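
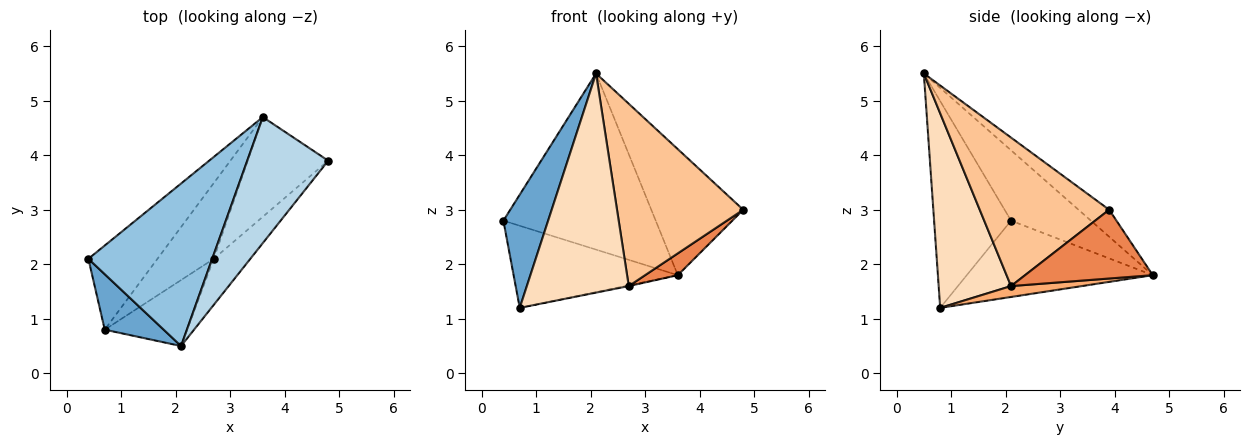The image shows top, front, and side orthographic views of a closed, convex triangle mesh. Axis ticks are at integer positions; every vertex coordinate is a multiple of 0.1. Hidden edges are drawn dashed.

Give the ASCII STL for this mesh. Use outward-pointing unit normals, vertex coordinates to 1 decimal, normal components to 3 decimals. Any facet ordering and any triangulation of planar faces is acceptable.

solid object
 facet normal -0.839 -0.488 0.239
  outer loop
   vertex 0.7 0.8 1.2
   vertex 2.1 0.5 5.5
   vertex 0.4 2.1 2.8
  endloop
 endfacet
 facet normal -0.359 0.686 0.633
  outer loop
   vertex 3.6 4.7 1.8
   vertex 0.4 2.1 2.8
   vertex 2.1 0.5 5.5
  endloop
 endfacet
 facet normal -0.229 0.688 0.688
  outer loop
   vertex 3.6 4.7 1.8
   vertex 2.1 0.5 5.5
   vertex 4.8 3.9 3.0
  endloop
 endfacet
 facet normal -0.620 0.548 -0.561
  outer loop
   vertex 3.6 4.7 1.8
   vertex 0.7 0.8 1.2
   vertex 0.4 2.1 2.8
  endloop
 endfacet
 facet normal 0.641 -0.164 -0.750
  outer loop
   vertex 2.7 2.1 1.6
   vertex 3.6 4.7 1.8
   vertex 4.8 3.9 3.0
  endloop
 endfacet
 facet normal 0.190 0.010 -0.982
  outer loop
   vertex 2.7 2.1 1.6
   vertex 0.7 0.8 1.2
   vertex 3.6 4.7 1.8
  endloop
 endfacet
 facet normal 0.705 -0.688 -0.174
  outer loop
   vertex 2.7 2.1 1.6
   vertex 4.8 3.9 3.0
   vertex 2.1 0.5 5.5
  endloop
 endfacet
 facet normal 0.562 -0.792 -0.238
  outer loop
   vertex 2.7 2.1 1.6
   vertex 2.1 0.5 5.5
   vertex 0.7 0.8 1.2
  endloop
 endfacet
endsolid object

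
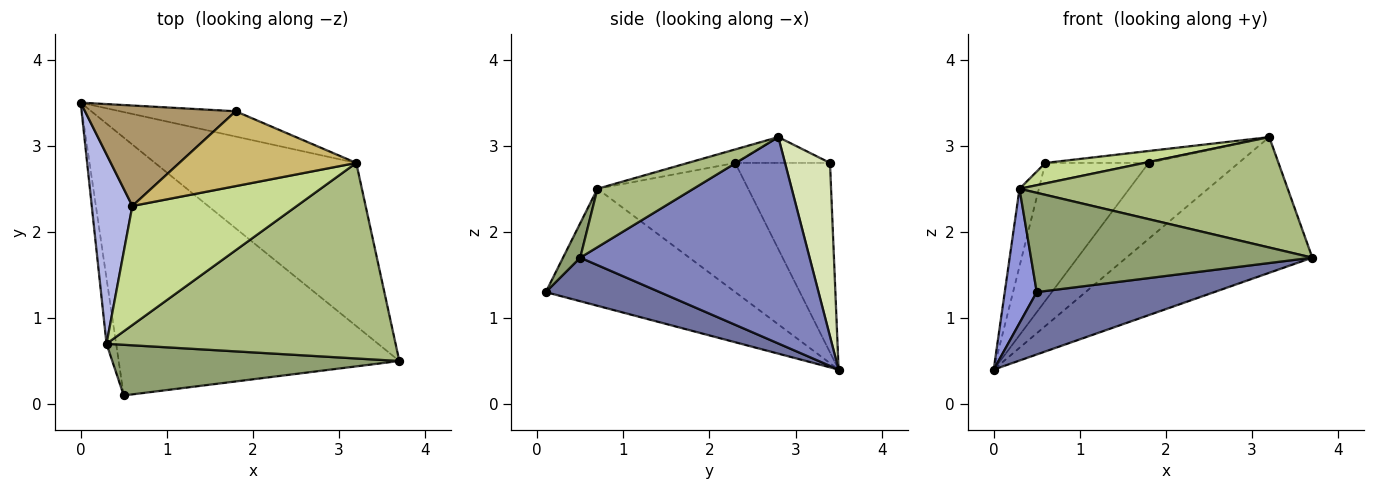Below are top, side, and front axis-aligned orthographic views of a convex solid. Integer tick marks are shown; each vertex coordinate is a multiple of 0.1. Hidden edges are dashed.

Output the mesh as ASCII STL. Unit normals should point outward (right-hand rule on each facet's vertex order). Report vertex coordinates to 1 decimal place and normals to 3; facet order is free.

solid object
 facet normal 0.149 -0.232 -0.961
  outer loop
   vertex 0.5 0.1 1.3
   vertex 0.0 3.5 0.4
   vertex 3.7 0.5 1.7
  endloop
 endfacet
 facet normal 0.619 0.502 -0.604
  outer loop
   vertex 3.2 2.8 3.1
   vertex 3.7 0.5 1.7
   vertex 0.0 3.5 0.4
  endloop
 endfacet
 facet normal -0.983 -0.166 -0.081
  outer loop
   vertex 0.3 0.7 2.5
   vertex 0.0 3.5 0.4
   vertex 0.5 0.1 1.3
  endloop
 endfacet
 facet normal -0.947 0.122 0.298
  outer loop
   vertex 0.3 0.7 2.5
   vertex 0.6 2.3 2.8
   vertex 0.0 3.5 0.4
  endloop
 endfacet
 facet normal 0.054 -0.889 0.454
  outer loop
   vertex 0.3 0.7 2.5
   vertex 0.5 0.1 1.3
   vertex 3.7 0.5 1.7
  endloop
 endfacet
 facet normal 0.173 -0.484 0.858
  outer loop
   vertex 0.3 0.7 2.5
   vertex 3.7 0.5 1.7
   vertex 3.2 2.8 3.1
  endloop
 endfacet
 facet normal -0.081 -0.169 0.982
  outer loop
   vertex 0.3 0.7 2.5
   vertex 3.2 2.8 3.1
   vertex 0.6 2.3 2.8
  endloop
 endfacet
 facet normal 0.429 0.857 -0.286
  outer loop
   vertex 1.8 3.4 2.8
   vertex 3.2 2.8 3.1
   vertex 0.0 3.5 0.4
  endloop
 endfacet
 facet normal -0.595 0.649 0.473
  outer loop
   vertex 1.8 3.4 2.8
   vertex 0.0 3.5 0.4
   vertex 0.6 2.3 2.8
  endloop
 endfacet
 facet normal -0.143 0.156 0.977
  outer loop
   vertex 1.8 3.4 2.8
   vertex 0.6 2.3 2.8
   vertex 3.2 2.8 3.1
  endloop
 endfacet
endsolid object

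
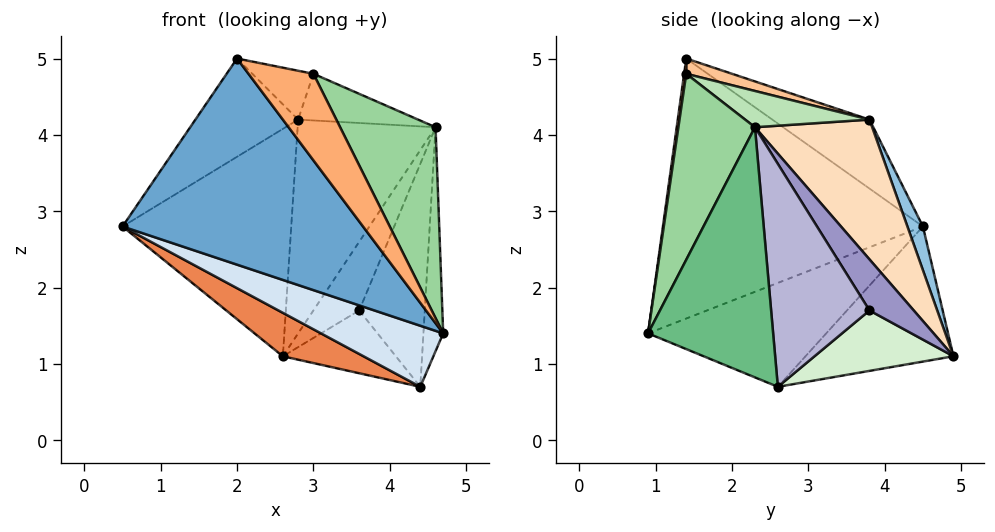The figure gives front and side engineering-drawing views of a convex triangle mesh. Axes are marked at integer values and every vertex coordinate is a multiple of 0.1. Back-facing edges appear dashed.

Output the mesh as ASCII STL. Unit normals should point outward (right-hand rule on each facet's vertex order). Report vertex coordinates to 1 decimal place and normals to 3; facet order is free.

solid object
 facet normal -0.668 -0.618 -0.415
  outer loop
   vertex 2.0 1.4 5.0
   vertex 0.5 4.5 2.8
   vertex 4.7 0.9 1.4
  endloop
 endfacet
 facet normal 0.087 0.941 0.328
  outer loop
   vertex 2.8 3.8 4.2
   vertex 2.6 4.9 1.1
   vertex 0.5 4.5 2.8
  endloop
 endfacet
 facet normal -0.383 0.404 0.831
  outer loop
   vertex 2.8 3.8 4.2
   vertex 0.5 4.5 2.8
   vertex 2.0 1.4 5.0
  endloop
 endfacet
 facet normal -0.577 -0.396 -0.714
  outer loop
   vertex 4.4 2.6 0.7
   vertex 4.7 0.9 1.4
   vertex 0.5 4.5 2.8
  endloop
 endfacet
 facet normal -0.563 -0.307 -0.767
  outer loop
   vertex 4.4 2.6 0.7
   vertex 0.5 4.5 2.8
   vertex 2.6 4.9 1.1
  endloop
 endfacet
 facet normal 0.032 -0.986 0.161
  outer loop
   vertex 3.0 1.4 4.8
   vertex 2.0 1.4 5.0
   vertex 4.7 0.9 1.4
  endloop
 endfacet
 facet normal 0.190 0.253 0.949
  outer loop
   vertex 3.0 1.4 4.8
   vertex 2.8 3.8 4.2
   vertex 2.0 1.4 5.0
  endloop
 endfacet
 facet normal 0.631 0.743 0.223
  outer loop
   vertex 4.6 2.3 4.1
   vertex 2.6 4.9 1.1
   vertex 2.8 3.8 4.2
  endloop
 endfacet
 facet normal 0.987 0.156 -0.044
  outer loop
   vertex 4.6 2.3 4.1
   vertex 4.7 0.9 1.4
   vertex 4.4 2.6 0.7
  endloop
 endfacet
 facet normal 0.575 -0.717 0.393
  outer loop
   vertex 4.6 2.3 4.1
   vertex 3.0 1.4 4.8
   vertex 4.7 0.9 1.4
  endloop
 endfacet
 facet normal 0.264 0.255 0.930
  outer loop
   vertex 4.6 2.3 4.1
   vertex 2.8 3.8 4.2
   vertex 3.0 1.4 4.8
  endloop
 endfacet
 facet normal 0.769 0.625 -0.135
  outer loop
   vertex 3.6 3.8 1.7
   vertex 4.4 2.6 0.7
   vertex 2.6 4.9 1.1
  endloop
 endfacet
 facet normal 0.686 0.710 0.158
  outer loop
   vertex 3.6 3.8 1.7
   vertex 2.6 4.9 1.1
   vertex 4.6 2.3 4.1
  endloop
 endfacet
 facet normal 0.832 0.555 0.000
  outer loop
   vertex 3.6 3.8 1.7
   vertex 4.6 2.3 4.1
   vertex 4.4 2.6 0.7
  endloop
 endfacet
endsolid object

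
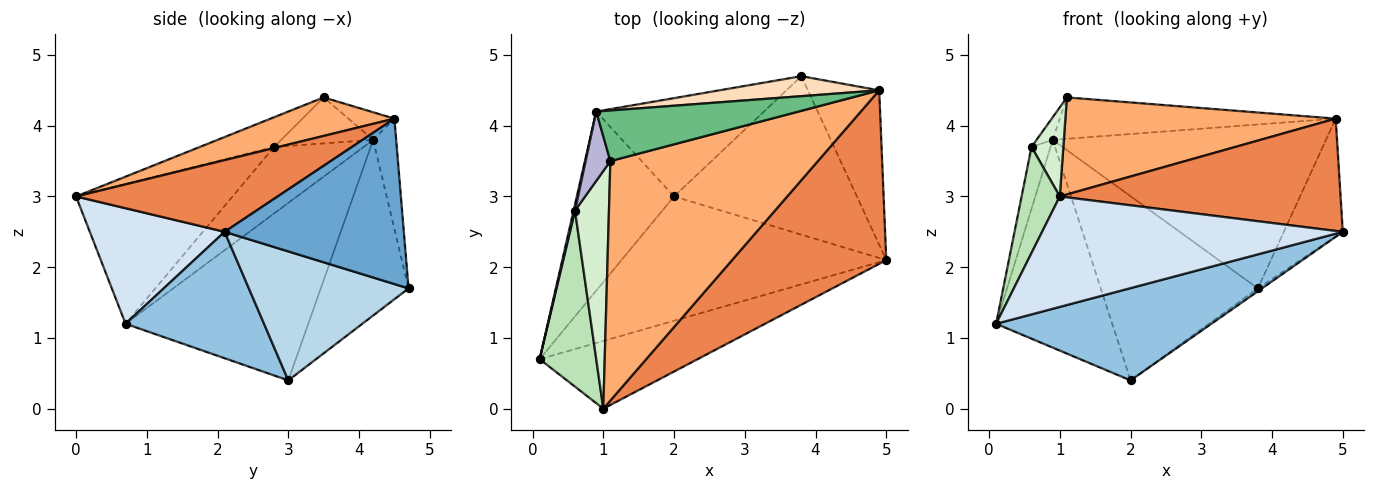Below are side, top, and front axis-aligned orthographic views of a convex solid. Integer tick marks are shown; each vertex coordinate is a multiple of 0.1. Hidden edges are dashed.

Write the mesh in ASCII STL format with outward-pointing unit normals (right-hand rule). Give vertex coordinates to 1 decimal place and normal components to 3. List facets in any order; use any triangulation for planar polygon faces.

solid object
 facet normal 0.879 0.289 -0.379
  outer loop
   vertex 4.9 4.5 4.1
   vertex 5.0 2.1 2.5
   vertex 3.8 4.7 1.7
  endloop
 endfacet
 facet normal 0.358 -0.556 -0.750
  outer loop
   vertex 2.0 3.0 0.4
   vertex 5.0 2.1 2.5
   vertex 0.1 0.7 1.2
  endloop
 endfacet
 facet normal 0.576 0.015 -0.817
  outer loop
   vertex 2.0 3.0 0.4
   vertex 3.8 4.7 1.7
   vertex 5.0 2.1 2.5
  endloop
 endfacet
 facet normal 0.357 -0.796 -0.488
  outer loop
   vertex 1.0 0.0 3.0
   vertex 0.1 0.7 1.2
   vertex 5.0 2.1 2.5
  endloop
 endfacet
 facet normal 0.364 -0.506 0.782
  outer loop
   vertex 1.0 0.0 3.0
   vertex 5.0 2.1 2.5
   vertex 4.9 4.5 4.1
  endloop
 endfacet
 facet normal 0.170 -0.370 0.913
  outer loop
   vertex 1.0 0.0 3.0
   vertex 4.9 4.5 4.1
   vertex 1.1 3.5 4.4
  endloop
 endfacet
 facet normal -0.442 0.791 -0.422
  outer loop
   vertex 0.9 4.2 3.8
   vertex 3.8 4.7 1.7
   vertex 2.0 3.0 0.4
  endloop
 endfacet
 facet normal -0.083 0.989 0.121
  outer loop
   vertex 0.9 4.2 3.8
   vertex 4.9 4.5 4.1
   vertex 3.8 4.7 1.7
  endloop
 endfacet
 facet normal -0.105 0.630 0.770
  outer loop
   vertex 0.9 4.2 3.8
   vertex 1.1 3.5 4.4
   vertex 4.9 4.5 4.1
  endloop
 endfacet
 facet normal -0.766 0.487 -0.420
  outer loop
   vertex 0.9 4.2 3.8
   vertex 2.0 3.0 0.4
   vertex 0.1 0.7 1.2
  endloop
 endfacet
 facet normal -0.904 -0.221 0.366
  outer loop
   vertex 0.6 2.8 3.7
   vertex 0.1 0.7 1.2
   vertex 1.0 0.0 3.0
  endloop
 endfacet
 facet normal -0.634 -0.272 0.724
  outer loop
   vertex 0.6 2.8 3.7
   vertex 1.0 0.0 3.0
   vertex 1.1 3.5 4.4
  endloop
 endfacet
 facet normal -0.978 0.208 0.021
  outer loop
   vertex 0.6 2.8 3.7
   vertex 0.9 4.2 3.8
   vertex 0.1 0.7 1.2
  endloop
 endfacet
 facet normal -0.870 0.153 0.469
  outer loop
   vertex 0.6 2.8 3.7
   vertex 1.1 3.5 4.4
   vertex 0.9 4.2 3.8
  endloop
 endfacet
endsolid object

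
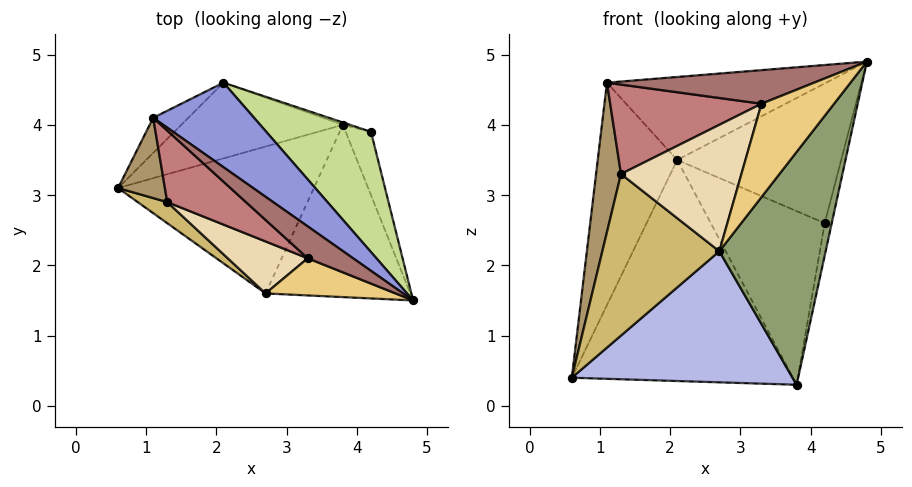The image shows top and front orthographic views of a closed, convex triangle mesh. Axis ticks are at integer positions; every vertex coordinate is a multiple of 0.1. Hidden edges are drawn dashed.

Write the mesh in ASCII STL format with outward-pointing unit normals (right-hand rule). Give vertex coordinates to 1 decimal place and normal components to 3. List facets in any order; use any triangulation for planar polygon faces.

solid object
 facet normal -0.266 0.912 -0.312
  outer loop
   vertex 2.1 4.6 3.5
   vertex 3.8 4.0 0.3
   vertex 0.6 3.1 0.4
  endloop
 endfacet
 facet normal -0.554 0.822 -0.130
  outer loop
   vertex 1.1 4.1 4.6
   vertex 2.1 4.6 3.5
   vertex 0.6 3.1 0.4
  endloop
 endfacet
 facet normal 0.399 0.643 0.654
  outer loop
   vertex 1.1 4.1 4.6
   vertex 4.8 1.5 4.9
   vertex 2.1 4.6 3.5
  endloop
 endfacet
 facet normal 0.162 -0.657 -0.736
  outer loop
   vertex 2.7 1.6 2.2
   vertex 0.6 3.1 0.4
   vertex 3.8 4.0 0.3
  endloop
 endfacet
 facet normal 0.588 -0.650 -0.481
  outer loop
   vertex 2.7 1.6 2.2
   vertex 3.8 4.0 0.3
   vertex 4.8 1.5 4.9
  endloop
 endfacet
 facet normal 0.982 0.085 -0.167
  outer loop
   vertex 4.2 3.9 2.6
   vertex 4.8 1.5 4.9
   vertex 3.8 4.0 0.3
  endloop
 endfacet
 facet normal 0.470 0.669 0.576
  outer loop
   vertex 4.2 3.9 2.6
   vertex 2.1 4.6 3.5
   vertex 4.8 1.5 4.9
  endloop
 endfacet
 facet normal 0.311 0.950 -0.013
  outer loop
   vertex 4.2 3.9 2.6
   vertex 3.8 4.0 0.3
   vertex 2.1 4.6 3.5
  endloop
 endfacet
 facet normal -0.911 -0.363 0.195
  outer loop
   vertex 1.3 2.9 3.3
   vertex 1.1 4.1 4.6
   vertex 0.6 3.1 0.4
  endloop
 endfacet
 facet normal -0.634 -0.767 0.100
  outer loop
   vertex 1.3 2.9 3.3
   vertex 0.6 3.1 0.4
   vertex 2.7 1.6 2.2
  endloop
 endfacet
 facet normal -0.461 -0.825 0.328
  outer loop
   vertex 3.3 2.1 4.3
   vertex 2.7 1.6 2.2
   vertex 4.8 1.5 4.9
  endloop
 endfacet
 facet normal -0.489 -0.807 0.332
  outer loop
   vertex 3.3 2.1 4.3
   vertex 1.3 2.9 3.3
   vertex 2.7 1.6 2.2
  endloop
 endfacet
 facet normal -0.492 -0.631 0.599
  outer loop
   vertex 3.3 2.1 4.3
   vertex 4.8 1.5 4.9
   vertex 1.1 4.1 4.6
  endloop
 endfacet
 facet normal -0.530 -0.662 0.530
  outer loop
   vertex 3.3 2.1 4.3
   vertex 1.1 4.1 4.6
   vertex 1.3 2.9 3.3
  endloop
 endfacet
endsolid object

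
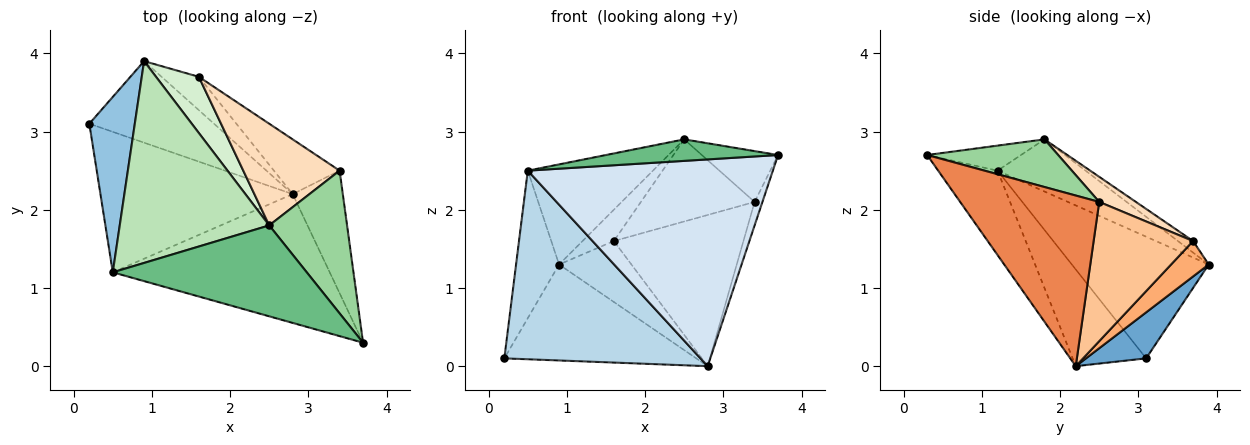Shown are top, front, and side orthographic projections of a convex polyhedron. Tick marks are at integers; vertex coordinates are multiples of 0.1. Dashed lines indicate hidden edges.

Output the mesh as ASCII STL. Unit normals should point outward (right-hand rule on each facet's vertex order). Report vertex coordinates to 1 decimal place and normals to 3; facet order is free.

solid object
 facet normal 0.232 0.741 -0.630
  outer loop
   vertex 2.8 2.2 0.0
   vertex 0.2 3.1 0.1
   vertex 0.9 3.9 1.3
  endloop
 endfacet
 facet normal -0.899 0.282 0.336
  outer loop
   vertex 0.5 1.2 2.5
   vertex 0.9 3.9 1.3
   vertex 0.2 3.1 0.1
  endloop
 endfacet
 facet normal -0.288 -0.768 -0.572
  outer loop
   vertex 0.5 1.2 2.5
   vertex 0.2 3.1 0.1
   vertex 2.8 2.2 0.0
  endloop
 endfacet
 facet normal -0.201 -0.831 -0.518
  outer loop
   vertex 0.5 1.2 2.5
   vertex 2.8 2.2 0.0
   vertex 3.7 0.3 2.7
  endloop
 endfacet
 facet normal 0.958 0.054 -0.281
  outer loop
   vertex 3.4 2.5 2.1
   vertex 3.7 0.3 2.7
   vertex 2.8 2.2 0.0
  endloop
 endfacet
 facet normal 0.415 0.798 -0.437
  outer loop
   vertex 1.6 3.7 1.6
   vertex 2.8 2.2 0.0
   vertex 0.9 3.9 1.3
  endloop
 endfacet
 facet normal 0.585 0.763 -0.276
  outer loop
   vertex 1.6 3.7 1.6
   vertex 3.4 2.5 2.1
   vertex 2.8 2.2 0.0
  endloop
 endfacet
 facet normal 0.199 0.616 0.762
  outer loop
   vertex 2.5 1.8 2.9
   vertex 3.4 2.5 2.1
   vertex 1.6 3.7 1.6
  endloop
 endfacet
 facet normal -0.125 -0.228 0.966
  outer loop
   vertex 2.5 1.8 2.9
   vertex 0.5 1.2 2.5
   vertex 3.7 0.3 2.7
  endloop
 endfacet
 facet normal 0.499 0.291 0.816
  outer loop
   vertex 2.5 1.8 2.9
   vertex 3.7 0.3 2.7
   vertex 3.4 2.5 2.1
  endloop
 endfacet
 facet normal -0.298 0.424 0.855
  outer loop
   vertex 2.5 1.8 2.9
   vertex 0.9 3.9 1.3
   vertex 0.5 1.2 2.5
  endloop
 endfacet
 facet normal -0.229 0.473 0.851
  outer loop
   vertex 2.5 1.8 2.9
   vertex 1.6 3.7 1.6
   vertex 0.9 3.9 1.3
  endloop
 endfacet
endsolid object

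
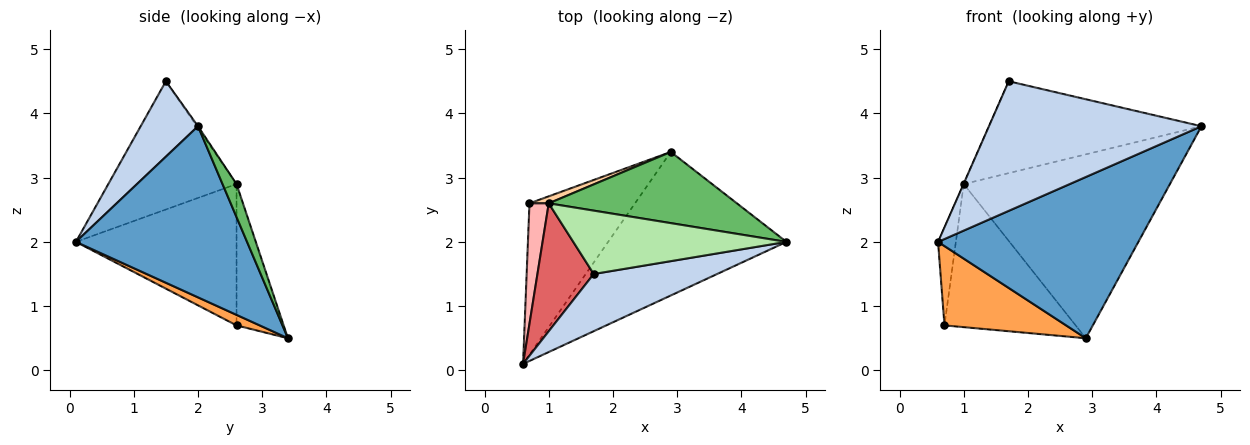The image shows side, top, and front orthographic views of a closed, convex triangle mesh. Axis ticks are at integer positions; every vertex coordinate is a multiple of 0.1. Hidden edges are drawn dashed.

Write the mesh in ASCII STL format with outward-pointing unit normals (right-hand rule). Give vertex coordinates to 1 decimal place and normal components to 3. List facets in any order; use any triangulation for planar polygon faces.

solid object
 facet normal 0.538 -0.630 -0.561
  outer loop
   vertex 2.9 3.4 0.5
   vertex 4.7 2.0 3.8
   vertex 0.6 0.1 2.0
  endloop
 endfacet
 facet normal 0.240 -0.888 0.392
  outer loop
   vertex 1.7 1.5 4.5
   vertex 0.6 0.1 2.0
   vertex 4.7 2.0 3.8
  endloop
 endfacet
 facet normal 0.088 -0.462 -0.882
  outer loop
   vertex 0.7 2.6 0.7
   vertex 2.9 3.4 0.5
   vertex 0.6 0.1 2.0
  endloop
 endfacet
 facet normal -0.338 0.940 0.046
  outer loop
   vertex 1.0 2.6 2.9
   vertex 2.9 3.4 0.5
   vertex 0.7 2.6 0.7
  endloop
 endfacet
 facet normal 0.063 0.931 0.360
  outer loop
   vertex 1.0 2.6 2.9
   vertex 4.7 2.0 3.8
   vertex 2.9 3.4 0.5
  endloop
 endfacet
 facet normal -0.005 0.823 0.568
  outer loop
   vertex 1.0 2.6 2.9
   vertex 1.7 1.5 4.5
   vertex 4.7 2.0 3.8
  endloop
 endfacet
 facet normal -0.916 0.002 0.402
  outer loop
   vertex 1.0 2.6 2.9
   vertex 0.6 0.1 2.0
   vertex 1.7 1.5 4.5
  endloop
 endfacet
 facet normal -0.985 0.109 0.134
  outer loop
   vertex 1.0 2.6 2.9
   vertex 0.7 2.6 0.7
   vertex 0.6 0.1 2.0
  endloop
 endfacet
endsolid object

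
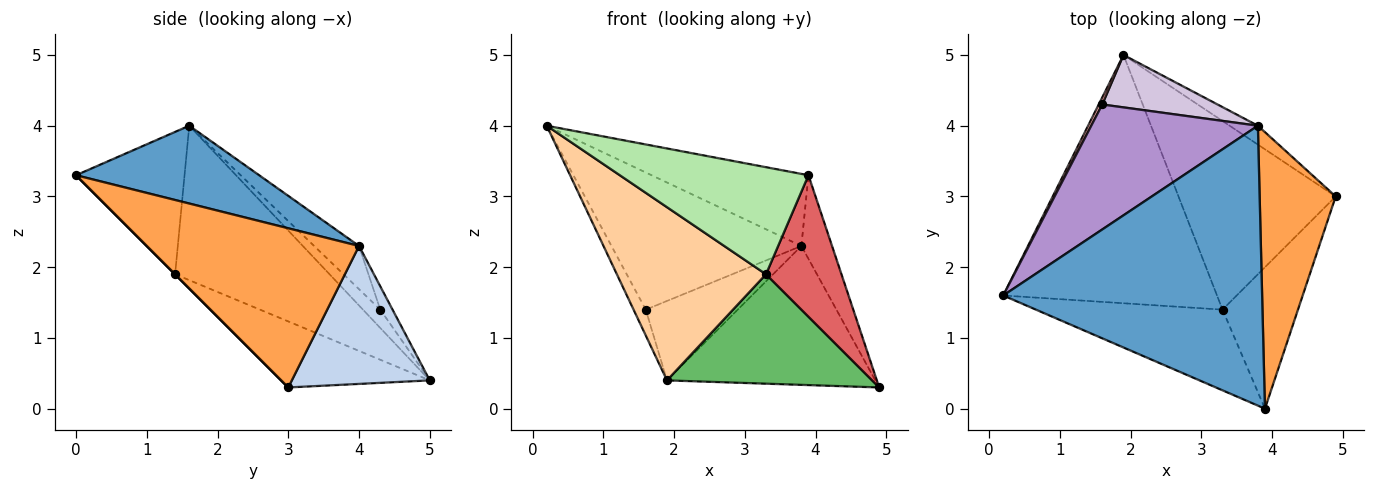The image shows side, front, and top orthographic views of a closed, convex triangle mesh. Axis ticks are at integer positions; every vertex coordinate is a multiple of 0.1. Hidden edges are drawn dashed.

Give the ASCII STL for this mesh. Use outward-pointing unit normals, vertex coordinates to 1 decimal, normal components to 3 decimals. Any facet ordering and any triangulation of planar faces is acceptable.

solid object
 facet normal 0.279 0.239 0.930
  outer loop
   vertex 3.8 4.0 2.3
   vertex 0.2 1.6 4.0
   vertex 3.9 0.0 3.3
  endloop
 endfacet
 facet normal 0.549 0.828 -0.113
  outer loop
   vertex 3.8 4.0 2.3
   vertex 4.9 3.0 0.3
   vertex 1.9 5.0 0.4
  endloop
 endfacet
 facet normal 0.895 0.129 0.427
  outer loop
   vertex 3.8 4.0 2.3
   vertex 3.9 0.0 3.3
   vertex 4.9 3.0 0.3
  endloop
 endfacet
 facet normal -0.510 -0.492 -0.706
  outer loop
   vertex 3.3 1.4 1.9
   vertex 0.2 1.6 4.0
   vertex 1.9 5.0 0.4
  endloop
 endfacet
 facet normal -0.341 -0.472 -0.813
  outer loop
   vertex 3.3 1.4 1.9
   vertex 1.9 5.0 0.4
   vertex 4.9 3.0 0.3
  endloop
 endfacet
 facet normal -0.417 -0.726 -0.547
  outer loop
   vertex 3.3 1.4 1.9
   vertex 3.9 0.0 3.3
   vertex 0.2 1.6 4.0
  endloop
 endfacet
 facet normal 0.000 -0.707 -0.707
  outer loop
   vertex 3.3 1.4 1.9
   vertex 4.9 3.0 0.3
   vertex 3.9 0.0 3.3
  endloop
 endfacet
 facet normal -0.807 0.569 0.156
  outer loop
   vertex 1.6 4.3 1.4
   vertex 1.9 5.0 0.4
   vertex 0.2 1.6 4.0
  endloop
 endfacet
 facet normal -0.172 0.728 0.663
  outer loop
   vertex 1.6 4.3 1.4
   vertex 0.2 1.6 4.0
   vertex 3.8 4.0 2.3
  endloop
 endfacet
 facet normal -0.111 0.829 0.547
  outer loop
   vertex 1.6 4.3 1.4
   vertex 3.8 4.0 2.3
   vertex 1.9 5.0 0.4
  endloop
 endfacet
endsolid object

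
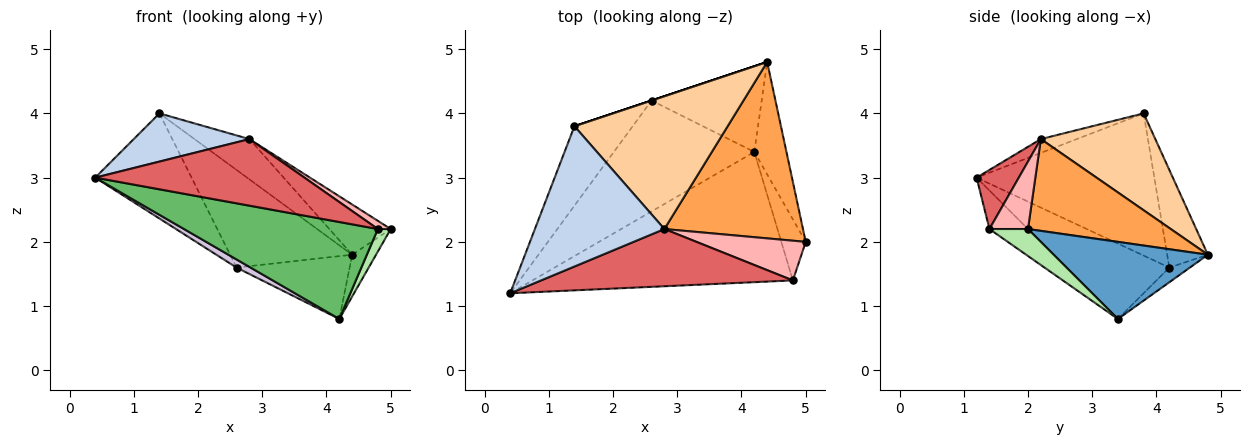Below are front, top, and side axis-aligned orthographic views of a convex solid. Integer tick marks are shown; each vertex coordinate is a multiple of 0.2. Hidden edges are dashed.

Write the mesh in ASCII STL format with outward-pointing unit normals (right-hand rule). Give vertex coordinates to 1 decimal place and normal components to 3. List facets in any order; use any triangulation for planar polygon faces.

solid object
 facet normal 0.914 0.141 -0.381
  outer loop
   vertex 4.2 3.4 0.8
   vertex 4.4 4.8 1.8
   vertex 5.0 2.0 2.2
  endloop
 endfacet
 facet normal -0.101 -0.323 0.941
  outer loop
   vertex 2.8 2.2 3.6
   vertex 1.4 3.8 4.0
   vertex 0.4 1.2 3.0
  endloop
 endfacet
 facet normal 0.537 0.231 0.811
  outer loop
   vertex 2.8 2.2 3.6
   vertex 5.0 2.0 2.2
   vertex 4.4 4.8 1.8
  endloop
 endfacet
 facet normal 0.518 0.248 0.819
  outer loop
   vertex 2.8 2.2 3.6
   vertex 4.4 4.8 1.8
   vertex 1.4 3.8 4.0
  endloop
 endfacet
 facet normal -0.118 -0.593 -0.797
  outer loop
   vertex 4.8 1.4 2.2
   vertex 0.4 1.2 3.0
   vertex 4.2 3.4 0.8
  endloop
 endfacet
 facet normal 0.720 -0.240 -0.651
  outer loop
   vertex 4.8 1.4 2.2
   vertex 4.2 3.4 0.8
   vertex 5.0 2.0 2.2
  endloop
 endfacet
 facet normal 0.151 -0.750 0.644
  outer loop
   vertex 4.8 1.4 2.2
   vertex 2.8 2.2 3.6
   vertex 0.4 1.2 3.0
  endloop
 endfacet
 facet normal 0.518 -0.173 0.838
  outer loop
   vertex 4.8 1.4 2.2
   vertex 5.0 2.0 2.2
   vertex 2.8 2.2 3.6
  endloop
 endfacet
 facet normal -0.827 0.448 -0.339
  outer loop
   vertex 2.6 4.2 1.6
   vertex 0.4 1.2 3.0
   vertex 1.4 3.8 4.0
  endloop
 endfacet
 facet normal -0.472 -0.064 -0.879
  outer loop
   vertex 2.6 4.2 1.6
   vertex 4.2 3.4 0.8
   vertex 0.4 1.2 3.0
  endloop
 endfacet
 facet normal -0.316 0.949 0.000
  outer loop
   vertex 2.6 4.2 1.6
   vertex 1.4 3.8 4.0
   vertex 4.4 4.8 1.8
  endloop
 endfacet
 facet normal -0.107 0.588 -0.802
  outer loop
   vertex 2.6 4.2 1.6
   vertex 4.4 4.8 1.8
   vertex 4.2 3.4 0.8
  endloop
 endfacet
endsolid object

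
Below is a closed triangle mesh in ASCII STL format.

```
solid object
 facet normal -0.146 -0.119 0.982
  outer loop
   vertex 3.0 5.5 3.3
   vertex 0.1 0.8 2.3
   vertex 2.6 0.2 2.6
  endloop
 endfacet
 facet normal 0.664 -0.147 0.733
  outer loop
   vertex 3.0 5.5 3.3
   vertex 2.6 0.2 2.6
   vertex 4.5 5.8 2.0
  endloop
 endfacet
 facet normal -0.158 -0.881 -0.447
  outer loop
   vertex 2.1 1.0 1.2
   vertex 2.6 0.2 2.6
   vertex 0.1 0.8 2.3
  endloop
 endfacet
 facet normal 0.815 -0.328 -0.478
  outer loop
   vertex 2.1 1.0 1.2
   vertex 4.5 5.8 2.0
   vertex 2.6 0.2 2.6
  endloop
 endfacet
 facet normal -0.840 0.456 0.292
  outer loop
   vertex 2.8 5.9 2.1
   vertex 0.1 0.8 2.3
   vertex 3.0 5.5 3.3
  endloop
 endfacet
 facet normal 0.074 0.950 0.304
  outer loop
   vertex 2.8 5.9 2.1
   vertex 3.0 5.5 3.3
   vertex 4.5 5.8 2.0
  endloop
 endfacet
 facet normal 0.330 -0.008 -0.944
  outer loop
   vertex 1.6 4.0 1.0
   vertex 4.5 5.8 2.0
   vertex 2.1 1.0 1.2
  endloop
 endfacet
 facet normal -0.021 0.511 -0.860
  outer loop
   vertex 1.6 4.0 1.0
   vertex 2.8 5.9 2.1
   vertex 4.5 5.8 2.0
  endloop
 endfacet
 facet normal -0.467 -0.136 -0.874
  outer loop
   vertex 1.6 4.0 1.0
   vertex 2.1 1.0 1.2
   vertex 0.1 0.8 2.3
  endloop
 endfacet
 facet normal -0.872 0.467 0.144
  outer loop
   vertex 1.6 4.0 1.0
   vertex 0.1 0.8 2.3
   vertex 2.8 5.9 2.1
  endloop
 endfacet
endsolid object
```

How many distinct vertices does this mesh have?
7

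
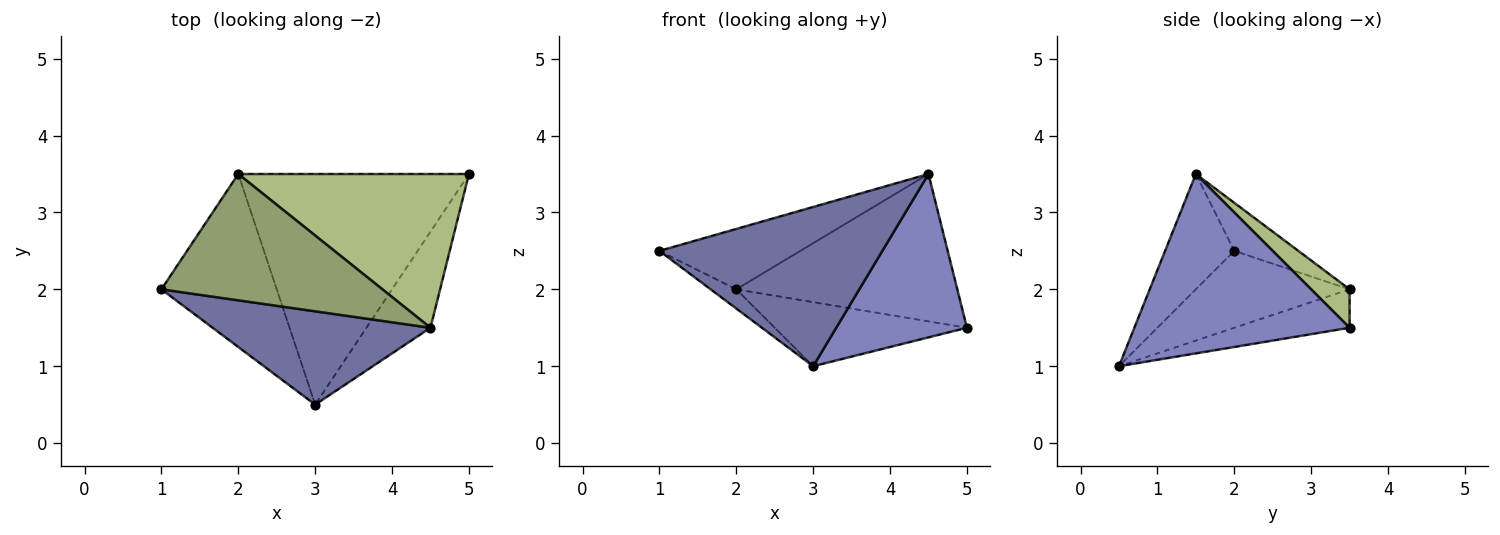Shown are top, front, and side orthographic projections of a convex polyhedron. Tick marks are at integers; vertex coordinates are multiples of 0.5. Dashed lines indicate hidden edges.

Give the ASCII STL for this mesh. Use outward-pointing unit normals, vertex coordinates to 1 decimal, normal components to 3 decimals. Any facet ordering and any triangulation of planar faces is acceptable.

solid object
 facet normal -0.259 -0.833 0.489
  outer loop
   vertex 4.5 1.5 3.5
   vertex 1.0 2.0 2.5
   vertex 3.0 0.5 1.0
  endloop
 endfacet
 facet normal 0.818 -0.496 -0.292
  outer loop
   vertex 4.5 1.5 3.5
   vertex 3.0 0.5 1.0
   vertex 5.0 3.5 1.5
  endloop
 endfacet
 facet normal -0.552 0.092 -0.829
  outer loop
   vertex 2.0 3.5 2.0
   vertex 3.0 0.5 1.0
   vertex 1.0 2.0 2.5
  endloop
 endfacet
 facet normal -0.159 0.264 -0.951
  outer loop
   vertex 2.0 3.5 2.0
   vertex 5.0 3.5 1.5
   vertex 3.0 0.5 1.0
  endloop
 endfacet
 facet normal -0.192 0.423 0.885
  outer loop
   vertex 2.0 3.5 2.0
   vertex 1.0 2.0 2.5
   vertex 4.5 1.5 3.5
  endloop
 endfacet
 facet normal 0.119 0.687 0.717
  outer loop
   vertex 2.0 3.5 2.0
   vertex 4.5 1.5 3.5
   vertex 5.0 3.5 1.5
  endloop
 endfacet
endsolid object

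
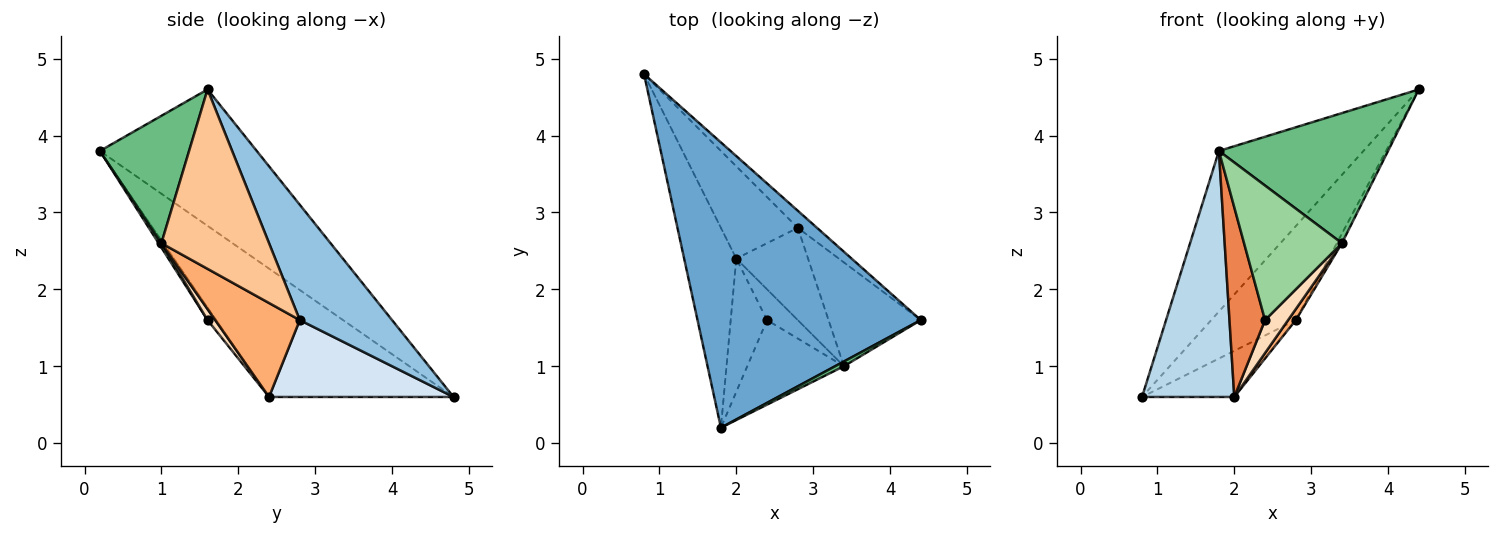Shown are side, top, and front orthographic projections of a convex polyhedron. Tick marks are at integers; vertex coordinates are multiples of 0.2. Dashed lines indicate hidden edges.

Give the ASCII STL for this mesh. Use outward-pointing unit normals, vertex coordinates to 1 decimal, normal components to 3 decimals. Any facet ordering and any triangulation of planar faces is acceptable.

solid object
 facet normal -0.470 0.433 0.769
  outer loop
   vertex 1.8 0.2 3.8
   vertex 4.4 1.6 4.6
   vertex 0.8 4.8 0.6
  endloop
 endfacet
 facet normal 0.732 0.671 -0.122
  outer loop
   vertex 2.8 2.8 1.6
   vertex 0.8 4.8 0.6
   vertex 4.4 1.6 4.6
  endloop
 endfacet
 facet normal -0.841 -0.420 -0.342
  outer loop
   vertex 2.0 2.4 0.6
   vertex 1.8 0.2 3.8
   vertex 0.8 4.8 0.6
  endloop
 endfacet
 facet normal 0.667 0.333 -0.667
  outer loop
   vertex 2.0 2.4 0.6
   vertex 0.8 4.8 0.6
   vertex 2.8 2.8 1.6
  endloop
 endfacet
 facet normal -0.195 -0.802 -0.564
  outer loop
   vertex 2.4 1.6 1.6
   vertex 1.8 0.2 3.8
   vertex 2.0 2.4 0.6
  endloop
 endfacet
 facet normal 0.793 -0.072 -0.605
  outer loop
   vertex 3.4 1.0 2.6
   vertex 2.0 2.4 0.6
   vertex 2.8 2.8 1.6
  endloop
 endfacet
 facet normal 0.888 0.042 -0.457
  outer loop
   vertex 3.4 1.0 2.6
   vertex 2.8 2.8 1.6
   vertex 4.4 1.6 4.6
  endloop
 endfacet
 facet normal 0.237 -0.710 -0.663
  outer loop
   vertex 3.4 1.0 2.6
   vertex 2.4 1.6 1.6
   vertex 2.0 2.4 0.6
  endloop
 endfacet
 facet normal 0.466 -0.884 0.032
  outer loop
   vertex 3.4 1.0 2.6
   vertex 4.4 1.6 4.6
   vertex 1.8 0.2 3.8
  endloop
 endfacet
 facet normal 0.024 -0.846 -0.532
  outer loop
   vertex 3.4 1.0 2.6
   vertex 1.8 0.2 3.8
   vertex 2.4 1.6 1.6
  endloop
 endfacet
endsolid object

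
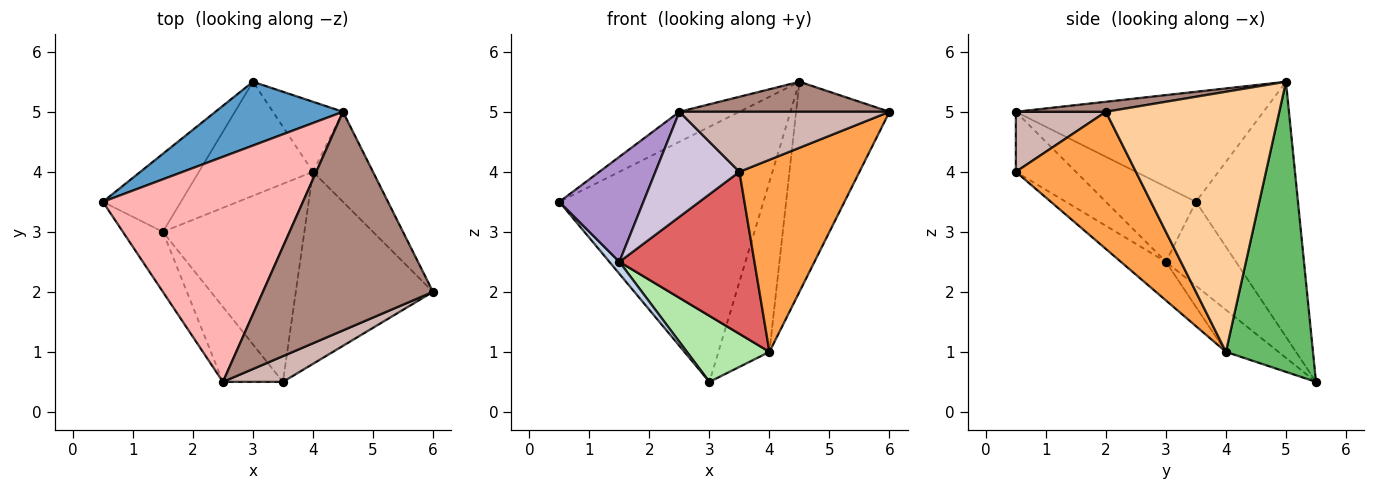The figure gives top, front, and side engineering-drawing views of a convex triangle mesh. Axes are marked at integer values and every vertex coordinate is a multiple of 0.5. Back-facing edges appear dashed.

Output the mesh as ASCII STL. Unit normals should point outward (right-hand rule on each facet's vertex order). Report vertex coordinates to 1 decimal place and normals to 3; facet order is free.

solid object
 facet normal -0.436 0.873 0.218
  outer loop
   vertex 4.5 5.0 5.5
   vertex 3.0 5.5 0.5
   vertex 0.5 3.5 3.5
  endloop
 endfacet
 facet normal -0.729 -0.104 -0.677
  outer loop
   vertex 1.5 3.0 2.5
   vertex 0.5 3.5 3.5
   vertex 3.0 5.5 0.5
  endloop
 endfacet
 facet normal 0.577 -0.577 -0.577
  outer loop
   vertex 4.0 4.0 1.0
   vertex 6.0 2.0 5.0
   vertex 3.5 0.5 4.0
  endloop
 endfacet
 facet normal 0.863 0.465 -0.199
  outer loop
   vertex 4.0 4.0 1.0
   vertex 4.5 5.0 5.5
   vertex 6.0 2.0 5.0
  endloop
 endfacet
 facet normal 0.845 0.495 -0.204
  outer loop
   vertex 4.0 4.0 1.0
   vertex 3.0 5.5 0.5
   vertex 4.5 5.0 5.5
  endloop
 endfacet
 facet normal -0.304 -0.477 -0.825
  outer loop
   vertex 4.0 4.0 1.0
   vertex 1.5 3.0 2.5
   vertex 3.0 5.5 0.5
  endloop
 endfacet
 facet normal -0.207 -0.620 -0.757
  outer loop
   vertex 4.0 4.0 1.0
   vertex 3.5 0.5 4.0
   vertex 1.5 3.0 2.5
  endloop
 endfacet
 facet normal -0.479 0.116 0.870
  outer loop
   vertex 2.5 0.5 5.0
   vertex 4.5 5.0 5.5
   vertex 0.5 3.5 3.5
  endloop
 endfacet
 facet normal -0.681 -0.636 -0.363
  outer loop
   vertex 2.5 0.5 5.0
   vertex 0.5 3.5 3.5
   vertex 1.5 3.0 2.5
  endloop
 endfacet
 facet normal -0.503 -0.704 -0.503
  outer loop
   vertex 2.5 0.5 5.0
   vertex 1.5 3.0 2.5
   vertex 3.5 0.5 4.0
  endloop
 endfacet
 facet normal 0.058 -0.136 0.989
  outer loop
   vertex 2.5 0.5 5.0
   vertex 6.0 2.0 5.0
   vertex 4.5 5.0 5.5
  endloop
 endfacet
 facet normal 0.367 -0.855 0.367
  outer loop
   vertex 2.5 0.5 5.0
   vertex 3.5 0.5 4.0
   vertex 6.0 2.0 5.0
  endloop
 endfacet
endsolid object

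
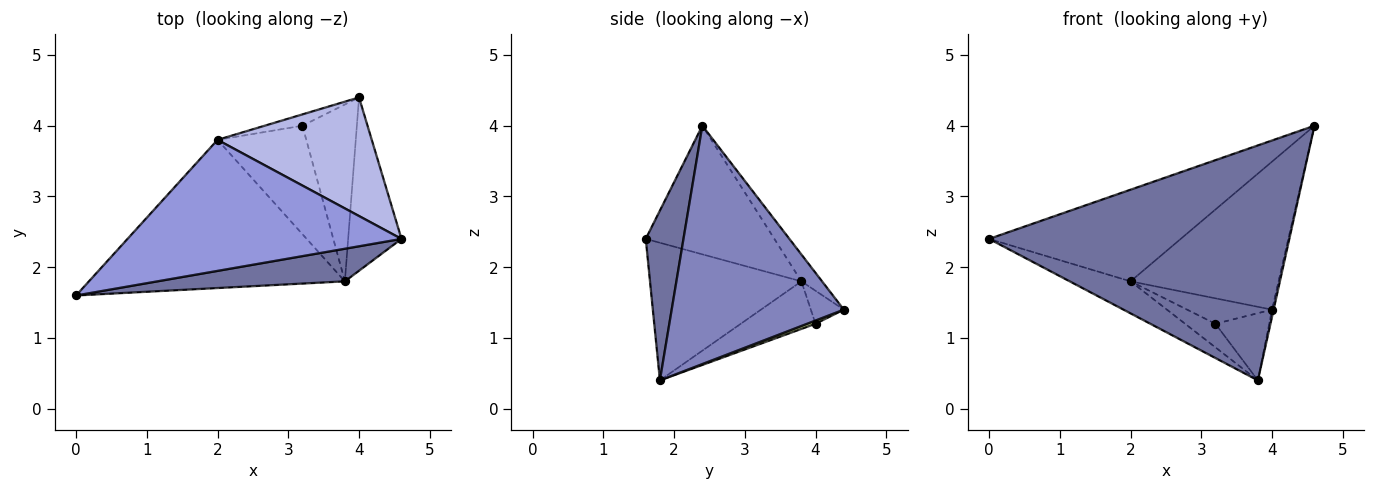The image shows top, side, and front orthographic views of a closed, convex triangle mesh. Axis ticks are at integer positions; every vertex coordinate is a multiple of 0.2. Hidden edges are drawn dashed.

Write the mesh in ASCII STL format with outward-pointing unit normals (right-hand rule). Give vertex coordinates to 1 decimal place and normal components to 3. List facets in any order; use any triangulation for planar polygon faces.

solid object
 facet normal 0.124 -0.983 0.136
  outer loop
   vertex 3.8 1.8 0.4
   vertex 4.6 2.4 4.0
   vertex 0.0 1.6 2.4
  endloop
 endfacet
 facet normal 0.976 0.009 -0.218
  outer loop
   vertex 3.8 1.8 0.4
   vertex 4.0 4.4 1.4
   vertex 4.6 2.4 4.0
  endloop
 endfacet
 facet normal -0.359 0.535 0.765
  outer loop
   vertex 2.0 3.8 1.8
   vertex 0.0 1.6 2.4
   vertex 4.6 2.4 4.0
  endloop
 endfacet
 facet normal -0.108 0.776 0.622
  outer loop
   vertex 2.0 3.8 1.8
   vertex 4.6 2.4 4.0
   vertex 4.0 4.4 1.4
  endloop
 endfacet
 facet normal -0.465 0.187 -0.865
  outer loop
   vertex 2.0 3.8 1.8
   vertex 3.8 1.8 0.4
   vertex 0.0 1.6 2.4
  endloop
 endfacet
 facet normal 0.056 0.355 -0.933
  outer loop
   vertex 3.2 4.0 1.2
   vertex 4.0 4.4 1.4
   vertex 3.8 1.8 0.4
  endloop
 endfacet
 facet normal -0.335 0.861 -0.383
  outer loop
   vertex 3.2 4.0 1.2
   vertex 2.0 3.8 1.8
   vertex 4.0 4.4 1.4
  endloop
 endfacet
 facet normal -0.464 0.188 -0.866
  outer loop
   vertex 3.2 4.0 1.2
   vertex 3.8 1.8 0.4
   vertex 2.0 3.8 1.8
  endloop
 endfacet
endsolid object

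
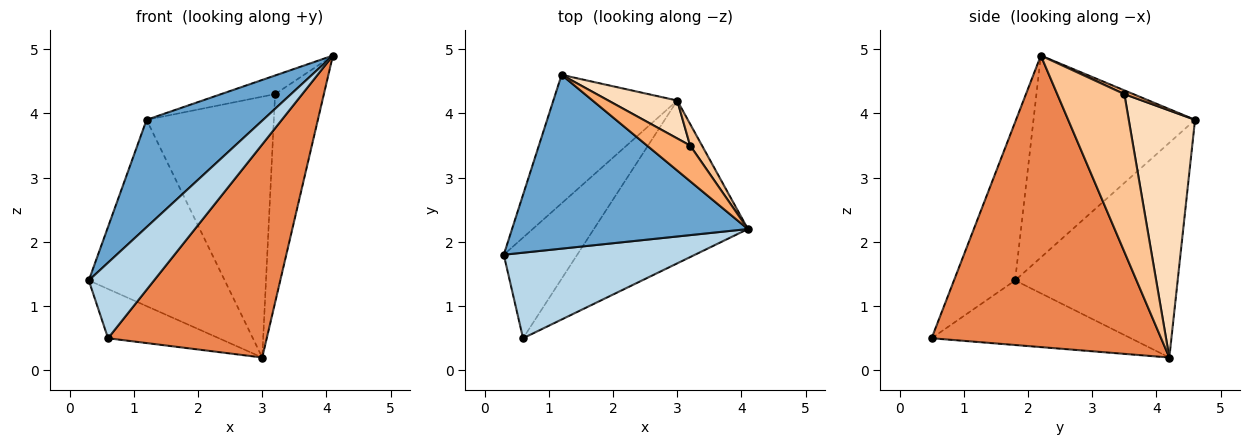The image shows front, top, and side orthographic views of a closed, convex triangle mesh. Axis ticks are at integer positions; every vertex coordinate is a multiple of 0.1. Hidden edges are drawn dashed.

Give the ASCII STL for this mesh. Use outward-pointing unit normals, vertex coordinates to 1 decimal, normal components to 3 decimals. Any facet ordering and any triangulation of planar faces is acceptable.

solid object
 facet normal -0.589 -0.425 0.688
  outer loop
   vertex 1.2 4.6 3.9
   vertex 0.3 1.8 1.4
   vertex 4.1 2.2 4.9
  endloop
 endfacet
 facet normal -0.701 0.587 -0.405
  outer loop
   vertex 3.0 4.2 0.2
   vertex 0.3 1.8 1.4
   vertex 1.2 4.6 3.9
  endloop
 endfacet
 facet normal -0.527 -0.563 0.637
  outer loop
   vertex 0.6 0.5 0.5
   vertex 4.1 2.2 4.9
   vertex 0.3 1.8 1.4
  endloop
 endfacet
 facet normal -0.620 0.345 -0.705
  outer loop
   vertex 0.6 0.5 0.5
   vertex 0.3 1.8 1.4
   vertex 3.0 4.2 0.2
  endloop
 endfacet
 facet normal 0.754 -0.522 -0.399
  outer loop
   vertex 0.6 0.5 0.5
   vertex 3.0 4.2 0.2
   vertex 4.1 2.2 4.9
  endloop
 endfacet
 facet normal 0.077 0.461 0.884
  outer loop
   vertex 3.2 3.5 4.3
   vertex 1.2 4.6 3.9
   vertex 4.1 2.2 4.9
  endloop
 endfacet
 facet normal 0.807 0.587 0.061
  outer loop
   vertex 3.2 3.5 4.3
   vertex 4.1 2.2 4.9
   vertex 3.0 4.2 0.2
  endloop
 endfacet
 facet normal 0.458 0.880 0.128
  outer loop
   vertex 3.2 3.5 4.3
   vertex 3.0 4.2 0.2
   vertex 1.2 4.6 3.9
  endloop
 endfacet
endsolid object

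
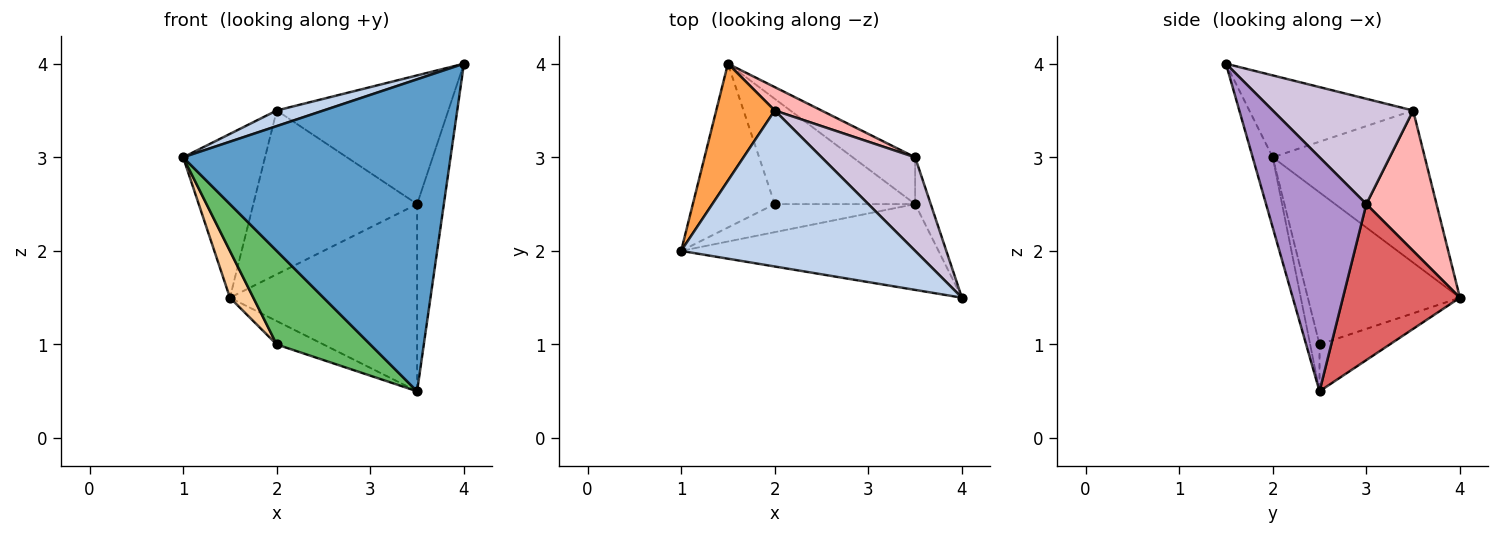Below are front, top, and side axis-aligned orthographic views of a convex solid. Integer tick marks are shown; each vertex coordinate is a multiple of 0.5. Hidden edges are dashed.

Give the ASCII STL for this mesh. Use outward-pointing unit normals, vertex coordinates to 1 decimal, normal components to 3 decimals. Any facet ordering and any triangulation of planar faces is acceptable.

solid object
 facet normal -0.072 -0.962 -0.264
  outer loop
   vertex 3.5 2.5 0.5
   vertex 4.0 1.5 4.0
   vertex 1.0 2.0 3.0
  endloop
 endfacet
 facet normal -0.329 -0.094 0.940
  outer loop
   vertex 2.0 3.5 3.5
   vertex 1.0 2.0 3.0
   vertex 4.0 1.5 4.0
  endloop
 endfacet
 facet normal -0.834 0.449 0.321
  outer loop
   vertex 2.0 3.5 3.5
   vertex 1.5 4.0 1.5
   vertex 1.0 2.0 3.0
  endloop
 endfacet
 facet normal -0.873 -0.134 -0.470
  outer loop
   vertex 2.0 2.5 1.0
   vertex 1.0 2.0 3.0
   vertex 1.5 4.0 1.5
  endloop
 endfacet
 facet normal -0.095 -0.953 -0.286
  outer loop
   vertex 2.0 2.5 1.0
   vertex 3.5 2.5 0.5
   vertex 1.0 2.0 3.0
  endloop
 endfacet
 facet normal -0.309 0.206 -0.928
  outer loop
   vertex 2.0 2.5 1.0
   vertex 1.5 4.0 1.5
   vertex 3.5 2.5 0.5
  endloop
 endfacet
 facet normal 0.518 0.830 -0.207
  outer loop
   vertex 3.5 3.0 2.5
   vertex 3.5 2.5 0.5
   vertex 1.5 4.0 1.5
  endloop
 endfacet
 facet normal 0.391 0.911 0.130
  outer loop
   vertex 3.5 3.0 2.5
   vertex 1.5 4.0 1.5
   vertex 2.0 3.5 3.5
  endloop
 endfacet
 facet normal 0.964 0.257 -0.064
  outer loop
   vertex 3.5 3.0 2.5
   vertex 4.0 1.5 4.0
   vertex 3.5 2.5 0.5
  endloop
 endfacet
 facet normal 0.552 0.674 0.491
  outer loop
   vertex 3.5 3.0 2.5
   vertex 2.0 3.5 3.5
   vertex 4.0 1.5 4.0
  endloop
 endfacet
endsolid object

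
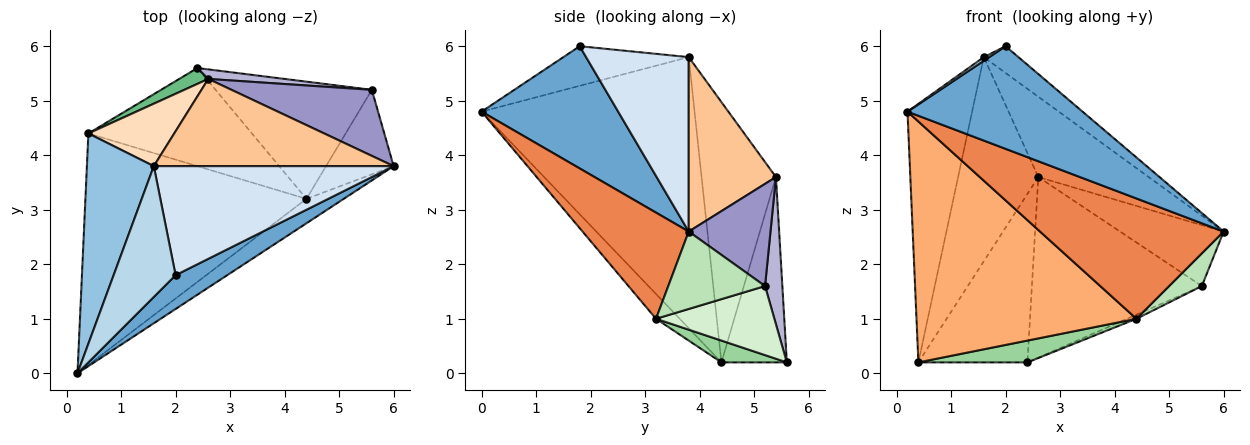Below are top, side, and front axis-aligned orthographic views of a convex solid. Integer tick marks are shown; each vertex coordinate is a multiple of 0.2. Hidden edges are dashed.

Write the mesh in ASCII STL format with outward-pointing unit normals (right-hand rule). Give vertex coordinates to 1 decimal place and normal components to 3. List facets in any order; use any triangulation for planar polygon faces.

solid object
 facet normal 0.595 -0.763 0.252
  outer loop
   vertex 2.0 1.8 6.0
   vertex 0.2 0.0 4.8
   vertex 6.0 3.8 2.6
  endloop
 endfacet
 facet normal -0.931 0.283 0.230
  outer loop
   vertex 1.6 3.8 5.8
   vertex 0.4 4.4 0.2
   vertex 0.2 0.0 4.8
  endloop
 endfacet
 facet normal -0.538 -0.023 0.842
  outer loop
   vertex 1.6 3.8 5.8
   vertex 0.2 0.0 4.8
   vertex 2.0 1.8 6.0
  endloop
 endfacet
 facet normal 0.577 0.195 0.793
  outer loop
   vertex 1.6 3.8 5.8
   vertex 2.0 1.8 6.0
   vertex 6.0 3.8 2.6
  endloop
 endfacet
 facet normal 0.493 -0.853 -0.173
  outer loop
   vertex 4.4 3.2 1.0
   vertex 6.0 3.8 2.6
   vertex 0.2 0.0 4.8
  endloop
 endfacet
 facet normal -0.077 -0.719 -0.691
  outer loop
   vertex 4.4 3.2 1.0
   vertex 0.2 0.0 4.8
   vertex 0.4 4.4 0.2
  endloop
 endfacet
 facet normal 0.472 0.597 0.649
  outer loop
   vertex 2.6 5.4 3.6
   vertex 1.6 3.8 5.8
   vertex 6.0 3.8 2.6
  endloop
 endfacet
 facet normal -0.663 0.716 0.219
  outer loop
   vertex 2.6 5.4 3.6
   vertex 0.4 4.4 0.2
   vertex 1.6 3.8 5.8
  endloop
 endfacet
 facet normal -0.513 0.855 0.080
  outer loop
   vertex 2.4 5.6 0.2
   vertex 0.4 4.4 0.2
   vertex 2.6 5.4 3.6
  endloop
 endfacet
 facet normal 0.129 -0.215 -0.968
  outer loop
   vertex 2.4 5.6 0.2
   vertex 4.4 3.2 1.0
   vertex 0.4 4.4 0.2
  endloop
 endfacet
 facet normal 0.730 -0.247 -0.637
  outer loop
   vertex 5.6 5.2 1.6
   vertex 6.0 3.8 2.6
   vertex 4.4 3.2 1.0
  endloop
 endfacet
 facet normal 0.404 0.032 -0.914
  outer loop
   vertex 5.6 5.2 1.6
   vertex 4.4 3.2 1.0
   vertex 2.4 5.6 0.2
  endloop
 endfacet
 facet normal 0.472 0.598 0.648
  outer loop
   vertex 5.6 5.2 1.6
   vertex 2.6 5.4 3.6
   vertex 6.0 3.8 2.6
  endloop
 endfacet
 facet normal 0.101 0.993 0.052
  outer loop
   vertex 5.6 5.2 1.6
   vertex 2.4 5.6 0.2
   vertex 2.6 5.4 3.6
  endloop
 endfacet
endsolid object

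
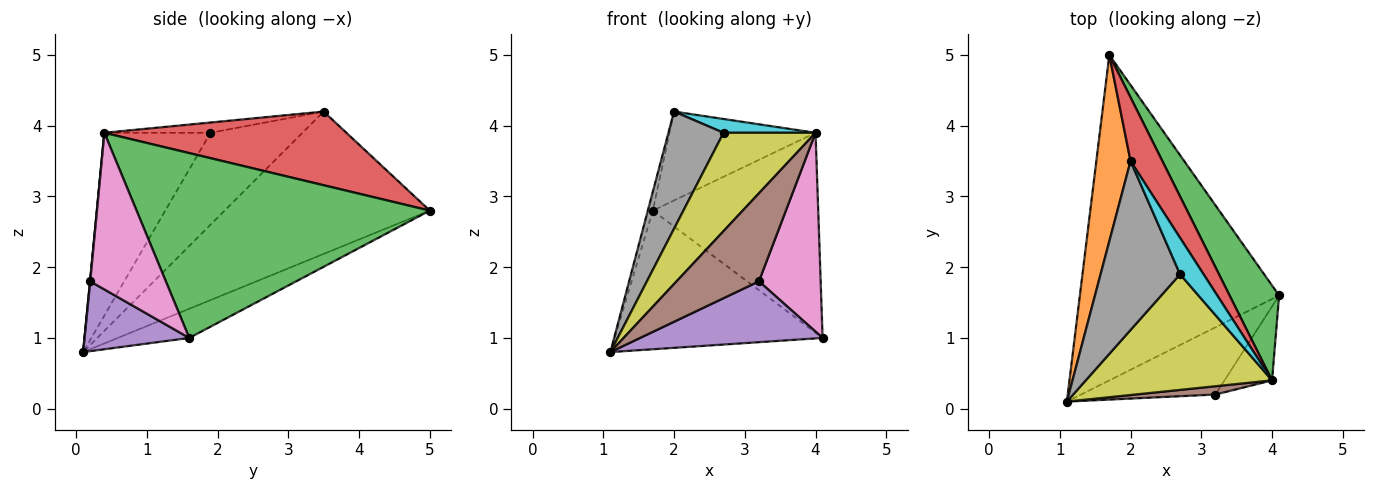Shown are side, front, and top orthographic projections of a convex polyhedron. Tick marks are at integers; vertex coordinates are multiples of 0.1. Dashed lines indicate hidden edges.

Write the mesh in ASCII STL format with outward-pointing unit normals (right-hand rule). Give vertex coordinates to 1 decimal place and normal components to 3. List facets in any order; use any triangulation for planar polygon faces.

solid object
 facet normal -0.133 0.388 -0.912
  outer loop
   vertex 1.7 5.0 2.8
   vertex 4.1 1.6 1.0
   vertex 1.1 0.1 0.8
  endloop
 endfacet
 facet normal -0.972 0.024 0.234
  outer loop
   vertex 2.0 3.5 4.2
   vertex 1.7 5.0 2.8
   vertex 1.1 0.1 0.8
  endloop
 endfacet
 facet normal 0.848 0.478 0.227
  outer loop
   vertex 4.0 0.4 3.9
   vertex 4.1 1.6 1.0
   vertex 1.7 5.0 2.8
  endloop
 endfacet
 facet normal 0.803 0.484 0.347
  outer loop
   vertex 4.0 0.4 3.9
   vertex 1.7 5.0 2.8
   vertex 2.0 3.5 4.2
  endloop
 endfacet
 facet normal 0.359 -0.626 -0.692
  outer loop
   vertex 3.2 0.2 1.8
   vertex 1.1 0.1 0.8
   vertex 4.1 1.6 1.0
  endloop
 endfacet
 facet normal 0.003 -0.996 0.094
  outer loop
   vertex 3.2 0.2 1.8
   vertex 4.0 0.4 3.9
   vertex 1.1 0.1 0.8
  endloop
 endfacet
 facet normal 0.754 -0.616 -0.229
  outer loop
   vertex 3.2 0.2 1.8
   vertex 4.1 1.6 1.0
   vertex 4.0 0.4 3.9
  endloop
 endfacet
 facet normal -0.689 -0.413 0.595
  outer loop
   vertex 2.7 1.9 3.9
   vertex 2.0 3.5 4.2
   vertex 1.1 0.1 0.8
  endloop
 endfacet
 facet normal -0.599 -0.519 0.610
  outer loop
   vertex 2.7 1.9 3.9
   vertex 1.1 0.1 0.8
   vertex 4.0 0.4 3.9
  endloop
 endfacet
 facet normal -0.378 -0.328 0.866
  outer loop
   vertex 2.7 1.9 3.9
   vertex 4.0 0.4 3.9
   vertex 2.0 3.5 4.2
  endloop
 endfacet
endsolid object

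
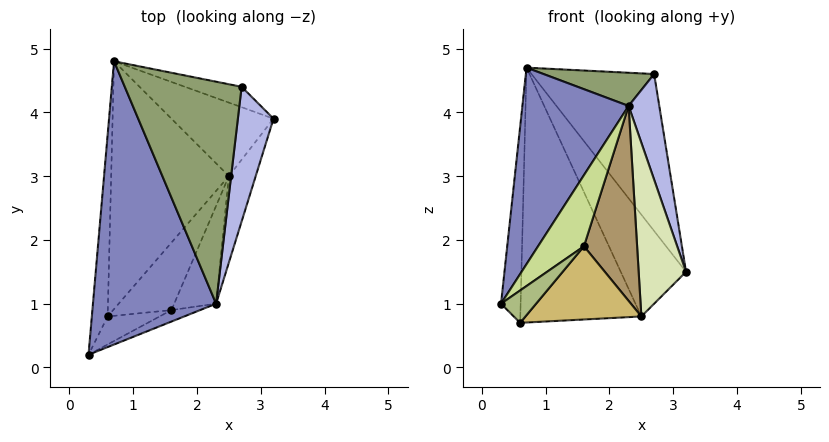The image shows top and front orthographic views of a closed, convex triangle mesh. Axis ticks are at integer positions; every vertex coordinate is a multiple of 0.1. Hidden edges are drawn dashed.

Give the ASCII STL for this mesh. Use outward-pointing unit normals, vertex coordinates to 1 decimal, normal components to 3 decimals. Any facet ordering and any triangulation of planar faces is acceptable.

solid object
 facet normal -0.906 0.310 -0.287
  outer loop
   vertex 0.6 0.8 0.7
   vertex 0.3 0.2 1.0
   vertex 0.7 4.8 4.7
  endloop
 endfacet
 facet normal -0.723 -0.394 0.568
  outer loop
   vertex 2.3 1.0 4.1
   vertex 0.7 4.8 4.7
   vertex 0.3 0.2 1.0
  endloop
 endfacet
 facet normal 0.188 0.974 -0.127
  outer loop
   vertex 2.7 4.4 4.6
   vertex 3.2 3.9 1.5
   vertex 0.7 4.8 4.7
  endloop
 endfacet
 facet normal 0.974 -0.141 0.180
  outer loop
   vertex 2.7 4.4 4.6
   vertex 2.3 1.0 4.1
   vertex 3.2 3.9 1.5
  endloop
 endfacet
 facet normal 0.020 -0.148 0.989
  outer loop
   vertex 2.7 4.4 4.6
   vertex 0.7 4.8 4.7
   vertex 2.3 1.0 4.1
  endloop
 endfacet
 facet normal 0.652 -0.574 -0.496
  outer loop
   vertex 1.6 0.9 1.9
   vertex 0.3 0.2 1.0
   vertex 0.6 0.8 0.7
  endloop
 endfacet
 facet normal 0.540 -0.831 -0.134
  outer loop
   vertex 1.6 0.9 1.9
   vertex 2.3 1.0 4.1
   vertex 0.3 0.2 1.0
  endloop
 endfacet
 facet normal 0.848 -0.475 -0.237
  outer loop
   vertex 2.5 3.0 0.8
   vertex 3.2 3.9 1.5
   vertex 2.3 1.0 4.1
  endloop
 endfacet
 facet normal 0.838 -0.487 -0.245
  outer loop
   vertex 2.5 3.0 0.8
   vertex 2.3 1.0 4.1
   vertex 1.6 0.9 1.9
  endloop
 endfacet
 facet normal 0.664 -0.550 -0.507
  outer loop
   vertex 2.5 3.0 0.8
   vertex 1.6 0.9 1.9
   vertex 0.6 0.8 0.7
  endloop
 endfacet
 facet normal -0.416 0.737 -0.532
  outer loop
   vertex 2.5 3.0 0.8
   vertex 0.7 4.8 4.7
   vertex 3.2 3.9 1.5
  endloop
 endfacet
 facet normal -0.622 0.562 -0.546
  outer loop
   vertex 2.5 3.0 0.8
   vertex 0.6 0.8 0.7
   vertex 0.7 4.8 4.7
  endloop
 endfacet
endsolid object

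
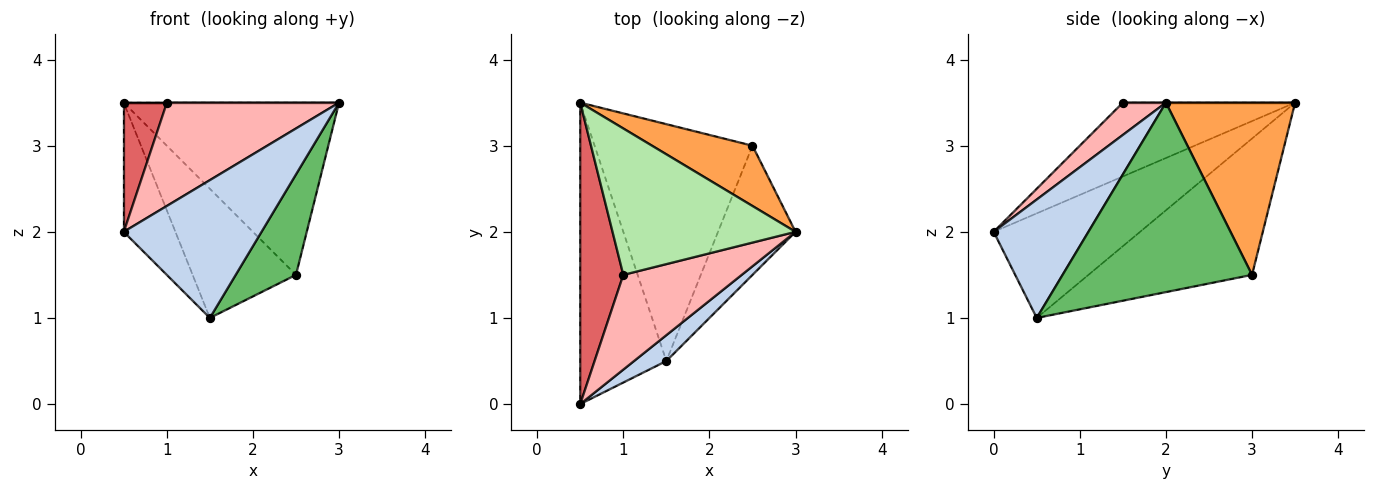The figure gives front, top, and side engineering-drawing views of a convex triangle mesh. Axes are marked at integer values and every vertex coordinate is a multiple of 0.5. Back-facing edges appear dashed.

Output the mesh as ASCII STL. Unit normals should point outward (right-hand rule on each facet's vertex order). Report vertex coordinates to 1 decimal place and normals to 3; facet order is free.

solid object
 facet normal -0.745 0.263 -0.613
  outer loop
   vertex 1.5 0.5 1.0
   vertex 0.5 0.0 2.0
   vertex 0.5 3.5 3.5
  endloop
 endfacet
 facet normal 0.560 -0.814 0.153
  outer loop
   vertex 1.5 0.5 1.0
   vertex 3.0 2.0 3.5
   vertex 0.5 0.0 2.0
  endloop
 endfacet
 facet normal 0.493 0.821 0.287
  outer loop
   vertex 2.5 3.0 1.5
   vertex 0.5 3.5 3.5
   vertex 3.0 2.0 3.5
  endloop
 endfacet
 facet normal -0.604 0.382 -0.700
  outer loop
   vertex 2.5 3.0 1.5
   vertex 1.5 0.5 1.0
   vertex 0.5 3.5 3.5
  endloop
 endfacet
 facet normal 0.888 -0.282 -0.363
  outer loop
   vertex 2.5 3.0 1.5
   vertex 3.0 2.0 3.5
   vertex 1.5 0.5 1.0
  endloop
 endfacet
 facet normal 0.000 0.000 1.000
  outer loop
   vertex 1.0 1.5 3.5
   vertex 3.0 2.0 3.5
   vertex 0.5 3.5 3.5
  endloop
 endfacet
 facet normal -0.844 -0.211 0.493
  outer loop
   vertex 1.0 1.5 3.5
   vertex 0.5 3.5 3.5
   vertex 0.5 0.0 2.0
  endloop
 endfacet
 facet normal 0.181 -0.725 0.665
  outer loop
   vertex 1.0 1.5 3.5
   vertex 0.5 0.0 2.0
   vertex 3.0 2.0 3.5
  endloop
 endfacet
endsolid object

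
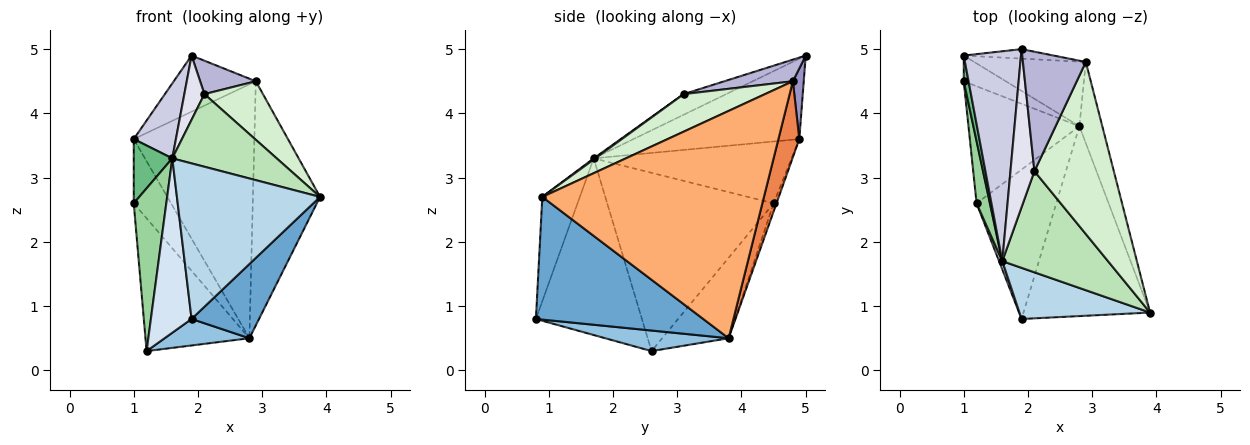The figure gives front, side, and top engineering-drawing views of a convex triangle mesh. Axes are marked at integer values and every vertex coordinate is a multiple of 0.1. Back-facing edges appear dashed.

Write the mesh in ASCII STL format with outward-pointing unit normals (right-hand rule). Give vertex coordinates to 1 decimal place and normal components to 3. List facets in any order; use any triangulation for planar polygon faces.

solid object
 facet normal 0.670 -0.270 -0.691
  outer loop
   vertex 2.8 3.8 0.5
   vertex 3.9 0.9 2.7
   vertex 1.9 0.8 0.8
  endloop
 endfacet
 facet normal 0.246 -0.169 -0.954
  outer loop
   vertex 2.8 3.8 0.5
   vertex 1.9 0.8 0.8
   vertex 1.2 2.6 0.3
  endloop
 endfacet
 facet normal -0.242 -0.922 0.303
  outer loop
   vertex 1.6 1.7 3.3
   vertex 1.9 0.8 0.8
   vertex 3.9 0.9 2.7
  endloop
 endfacet
 facet normal -0.933 -0.358 0.017
  outer loop
   vertex 1.6 1.7 3.3
   vertex 1.2 2.6 0.3
   vertex 1.9 0.8 0.8
  endloop
 endfacet
 facet normal 0.165 0.956 -0.243
  outer loop
   vertex 2.9 4.8 4.5
   vertex 2.8 3.8 0.5
   vertex 1.0 4.9 3.6
  endloop
 endfacet
 facet normal 0.953 0.289 -0.096
  outer loop
   vertex 2.9 4.8 4.5
   vertex 3.9 0.9 2.7
   vertex 2.8 3.8 0.5
  endloop
 endfacet
 facet normal -0.072 0.926 -0.370
  outer loop
   vertex 1.0 4.5 2.6
   vertex 1.0 4.9 3.6
   vertex 2.8 3.8 0.5
  endloop
 endfacet
 facet normal -0.433 0.676 -0.596
  outer loop
   vertex 1.0 4.5 2.6
   vertex 2.8 3.8 0.5
   vertex 1.2 2.6 0.3
  endloop
 endfacet
 facet normal -0.979 -0.191 0.076
  outer loop
   vertex 1.0 4.5 2.6
   vertex 1.6 1.7 3.3
   vertex 1.0 4.9 3.6
  endloop
 endfacet
 facet normal -0.979 -0.191 0.073
  outer loop
   vertex 1.0 4.5 2.6
   vertex 1.2 2.6 0.3
   vertex 1.6 1.7 3.3
  endloop
 endfacet
 facet normal 0.009 -0.583 0.812
  outer loop
   vertex 2.1 3.1 4.3
   vertex 1.6 1.7 3.3
   vertex 3.9 0.9 2.7
  endloop
 endfacet
 facet normal 0.409 -0.294 0.864
  outer loop
   vertex 2.1 3.1 4.3
   vertex 3.9 0.9 2.7
   vertex 2.9 4.8 4.5
  endloop
 endfacet
 facet normal 0.130 0.978 -0.165
  outer loop
   vertex 1.9 5.0 4.9
   vertex 2.9 4.8 4.5
   vertex 1.0 4.9 3.6
  endloop
 endfacet
 facet normal 0.315 -0.256 0.914
  outer loop
   vertex 1.9 5.0 4.9
   vertex 2.1 3.1 4.3
   vertex 2.9 4.8 4.5
  endloop
 endfacet
 facet normal -0.798 -0.203 0.568
  outer loop
   vertex 1.9 5.0 4.9
   vertex 1.0 4.9 3.6
   vertex 1.6 1.7 3.3
  endloop
 endfacet
 facet normal -0.624 -0.294 0.724
  outer loop
   vertex 1.9 5.0 4.9
   vertex 1.6 1.7 3.3
   vertex 2.1 3.1 4.3
  endloop
 endfacet
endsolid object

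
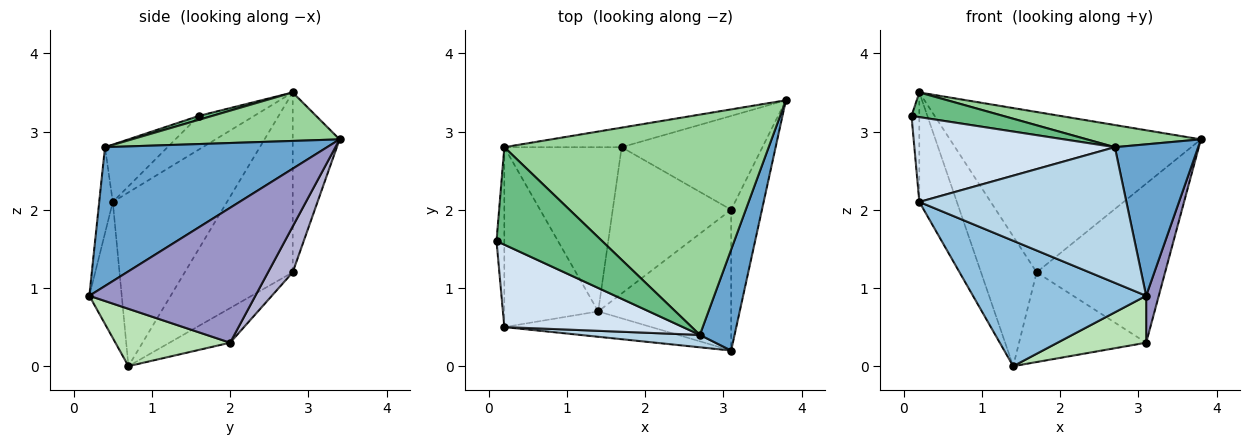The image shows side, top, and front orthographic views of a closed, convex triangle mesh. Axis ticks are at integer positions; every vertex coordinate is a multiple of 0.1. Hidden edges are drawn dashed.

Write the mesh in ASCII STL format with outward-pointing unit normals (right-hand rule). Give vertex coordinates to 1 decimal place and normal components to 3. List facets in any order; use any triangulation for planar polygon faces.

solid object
 facet normal 0.912 -0.342 0.228
  outer loop
   vertex 2.7 0.4 2.8
   vertex 3.1 0.2 0.9
   vertex 3.8 3.4 2.9
  endloop
 endfacet
 facet normal -0.180 -0.964 -0.195
  outer loop
   vertex 0.2 0.5 2.1
   vertex 1.4 0.7 0.0
   vertex 3.1 0.2 0.9
  endloop
 endfacet
 facet normal -0.065 -0.994 0.091
  outer loop
   vertex 0.2 0.5 2.1
   vertex 3.1 0.2 0.9
   vertex 2.7 0.4 2.8
  endloop
 endfacet
 facet normal -0.218 -0.700 0.680
  outer loop
   vertex 0.2 0.5 2.1
   vertex 2.7 0.4 2.8
   vertex 0.1 1.6 3.2
  endloop
 endfacet
 facet normal -0.769 0.396 -0.502
  outer loop
   vertex 0.2 2.8 3.5
   vertex 1.7 2.8 1.2
   vertex 1.4 0.7 0.0
  endloop
 endfacet
 facet normal -0.965 0.136 -0.224
  outer loop
   vertex 0.2 2.8 3.5
   vertex 0.2 0.5 2.1
   vertex 0.1 1.6 3.2
  endloop
 endfacet
 facet normal -0.845 0.278 -0.457
  outer loop
   vertex 0.2 2.8 3.5
   vertex 1.4 0.7 0.0
   vertex 0.2 0.5 2.1
  endloop
 endfacet
 facet normal -0.182 0.976 -0.119
  outer loop
   vertex 0.2 2.8 3.5
   vertex 3.8 3.4 2.9
   vertex 1.7 2.8 1.2
  endloop
 endfacet
 facet normal 0.036 -0.245 0.969
  outer loop
   vertex 0.2 2.8 3.5
   vertex 0.1 1.6 3.2
   vertex 2.7 0.4 2.8
  endloop
 endfacet
 facet normal 0.180 -0.098 0.979
  outer loop
   vertex 0.2 2.8 3.5
   vertex 2.7 0.4 2.8
   vertex 3.8 3.4 2.9
  endloop
 endfacet
 facet normal 0.379 -0.293 -0.878
  outer loop
   vertex 3.1 2.0 0.3
   vertex 3.1 0.2 0.9
   vertex 1.4 0.7 0.0
  endloop
 endfacet
 facet normal -0.242 0.507 -0.827
  outer loop
   vertex 3.1 2.0 0.3
   vertex 1.4 0.7 0.0
   vertex 1.7 2.8 1.2
  endloop
 endfacet
 facet normal 0.972 -0.074 -0.222
  outer loop
   vertex 3.1 2.0 0.3
   vertex 3.8 3.4 2.9
   vertex 3.1 0.2 0.9
  endloop
 endfacet
 facet normal 0.163 0.850 -0.501
  outer loop
   vertex 3.1 2.0 0.3
   vertex 1.7 2.8 1.2
   vertex 3.8 3.4 2.9
  endloop
 endfacet
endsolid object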